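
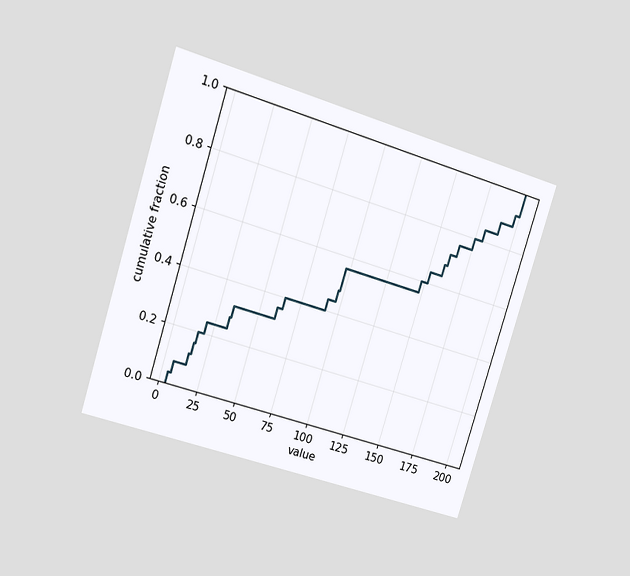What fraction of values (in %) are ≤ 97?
56%

The chart is tilted about 17° clockwise and viewed at a slight angle. At x=97 the ECDF step is at 56%.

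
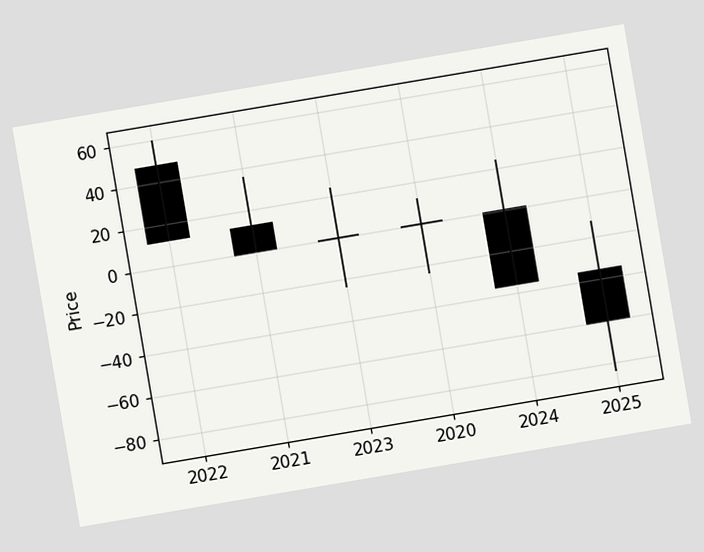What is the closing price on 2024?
The chart is tilted about 10° counter-clockwise. The 2024 candle closes at -36.

-36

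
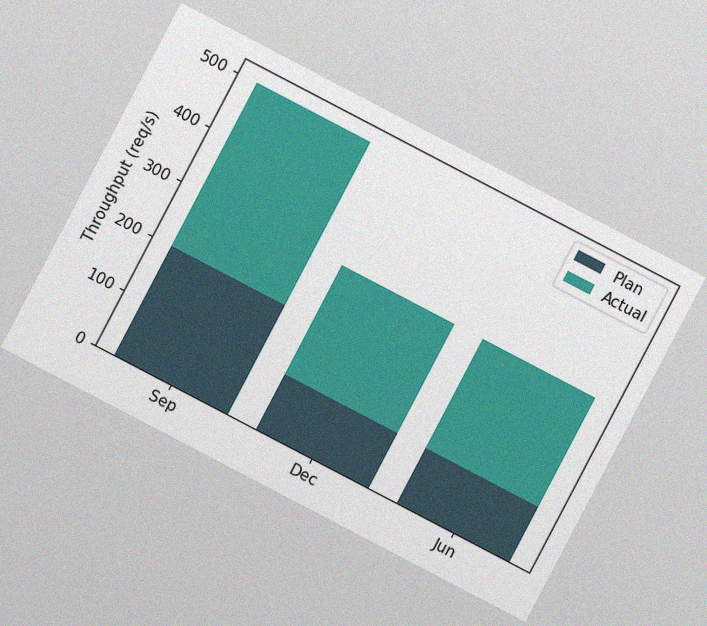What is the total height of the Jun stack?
The chart is tilted about 28° clockwise, with some photo noise. The Jun stack's top reaches 300req/s on the y-axis.

300req/s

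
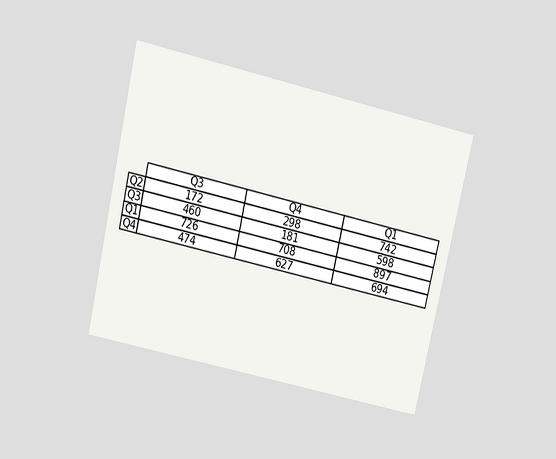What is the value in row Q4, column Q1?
694

The chart is tilted about 13° clockwise and viewed slightly from above. The (Q4, Q1) cell reads 694.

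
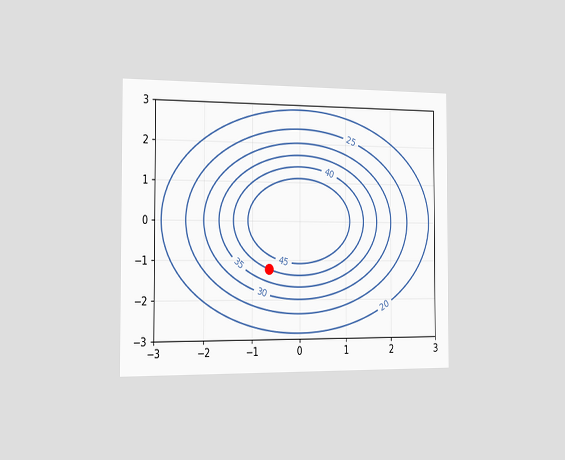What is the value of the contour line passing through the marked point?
40

The chart is viewed slightly from the left. The marked point sits on the contour labelled 40.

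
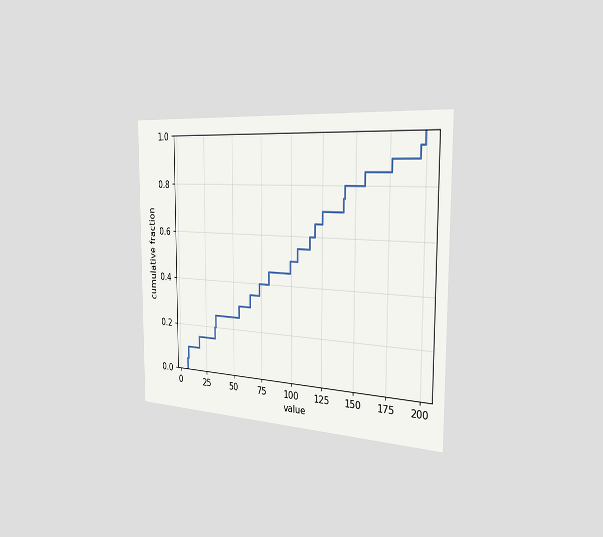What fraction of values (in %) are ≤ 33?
The chart is viewed slightly from the right. At x=33 the ECDF step is at 20%.

20%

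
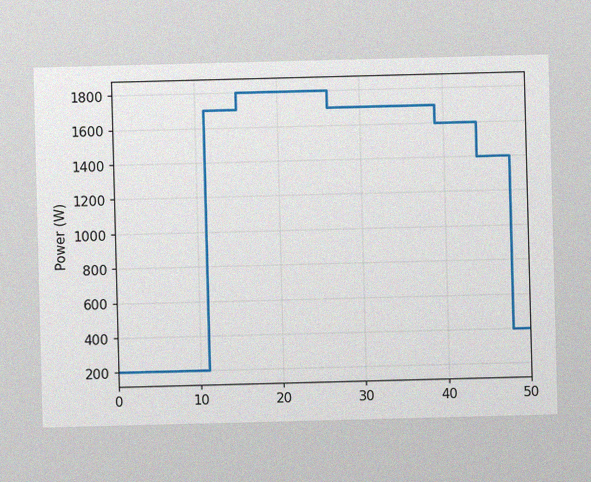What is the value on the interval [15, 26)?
The image has some photo noise and uneven lighting. On [15, 26) the step sits at 1800W.

1800W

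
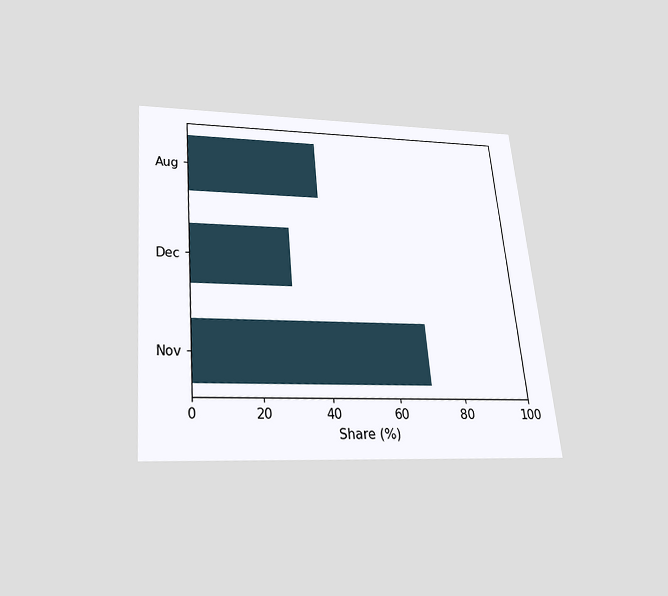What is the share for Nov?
The chart is tilted about 5° counter-clockwise and viewed slightly from below. Reading along the chart's x-axis, the Nov bar reaches 70%.

70%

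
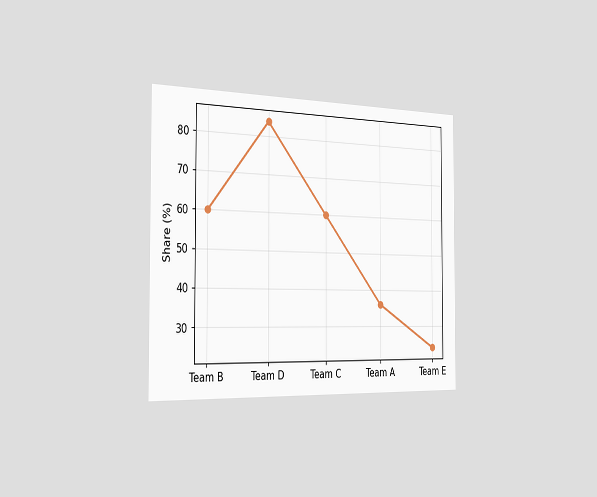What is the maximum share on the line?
84%

The chart is viewed slightly from the left. The highest point is at Team D, and reading across to the y-axis gives 84%.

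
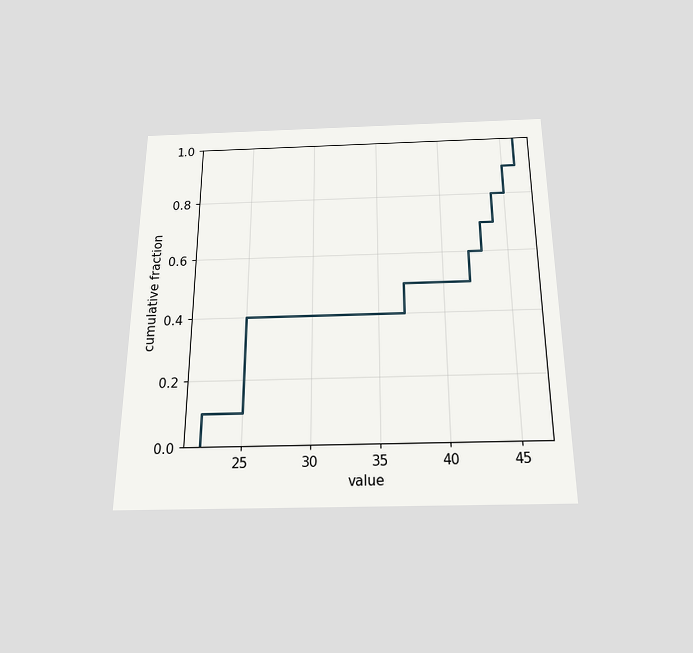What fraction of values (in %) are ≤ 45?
The chart is viewed slightly from below. At x=45 the ECDF step is at 90%.

90%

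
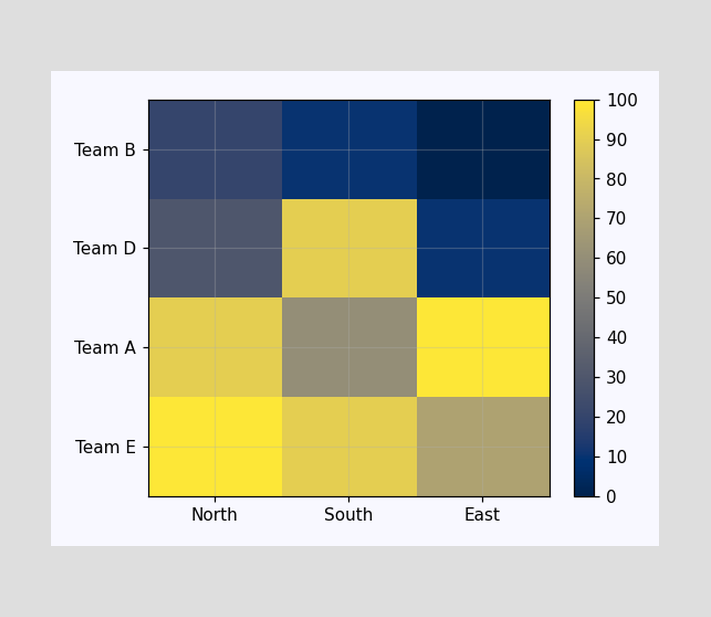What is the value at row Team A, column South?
Matching cell (Team A, South) against the colorbar gives 60.

60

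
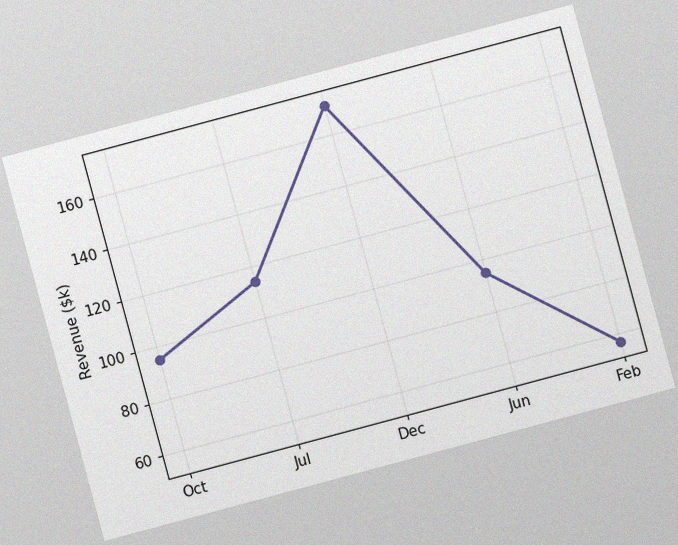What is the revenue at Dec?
$171k

The chart is tilted about 15° counter-clockwise, with some photo noise. At Dec, the line is at $171k.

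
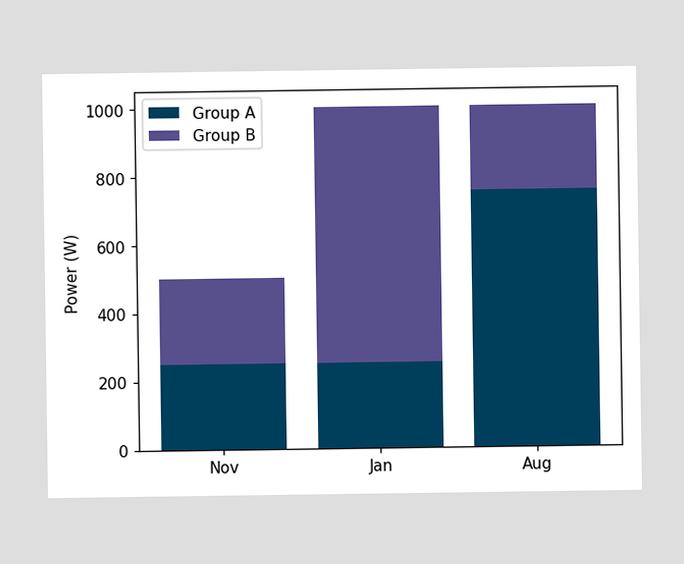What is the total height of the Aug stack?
The Aug stack's top reaches 1000W on the y-axis.

1000W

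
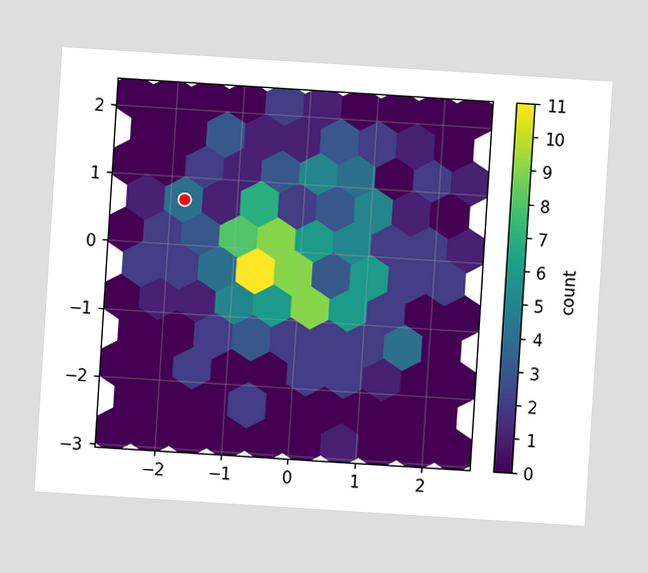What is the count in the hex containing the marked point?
4

The chart is tilted about 4° clockwise. The marked hex reads 4 on the colorbar.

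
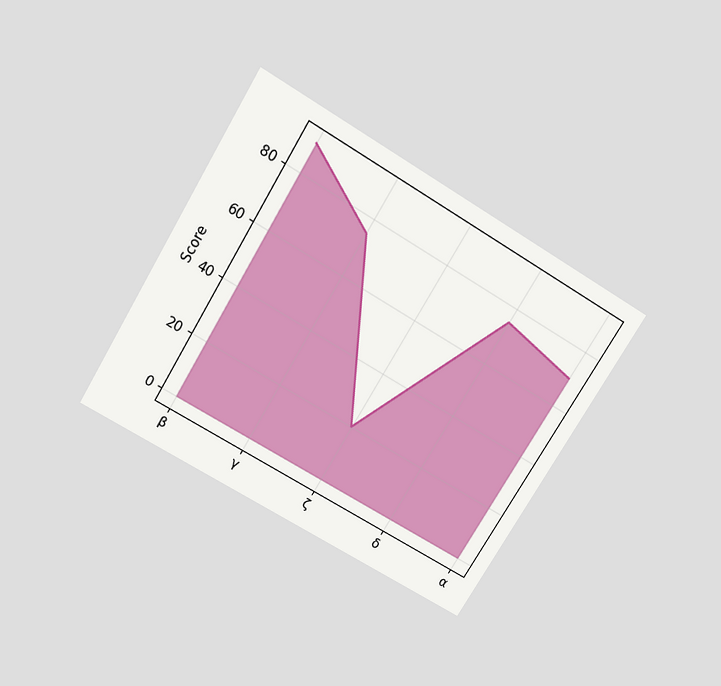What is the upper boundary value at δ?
75

The chart is tilted about 31° clockwise and viewed slightly from above. At δ the upper boundary is at 75.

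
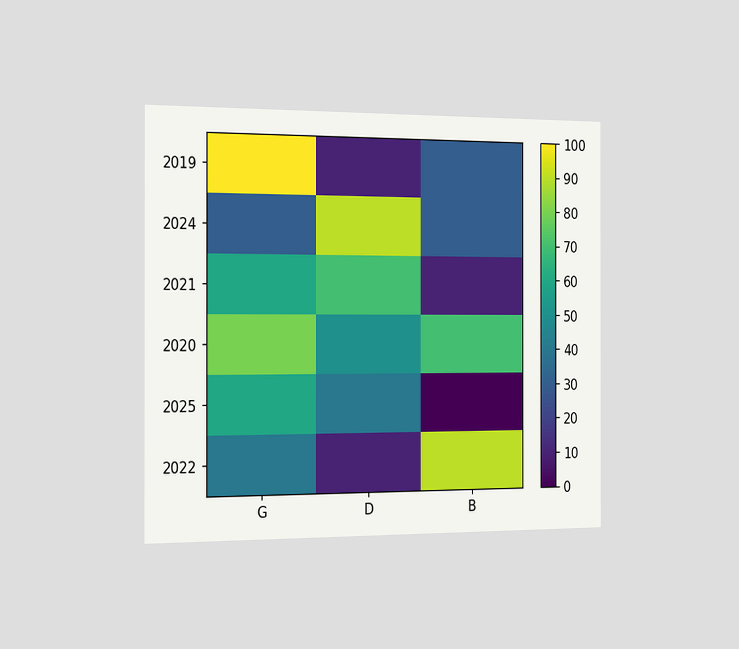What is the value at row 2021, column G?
The chart is viewed slightly from the left. Matching cell (2021, G) against the colorbar gives 60.

60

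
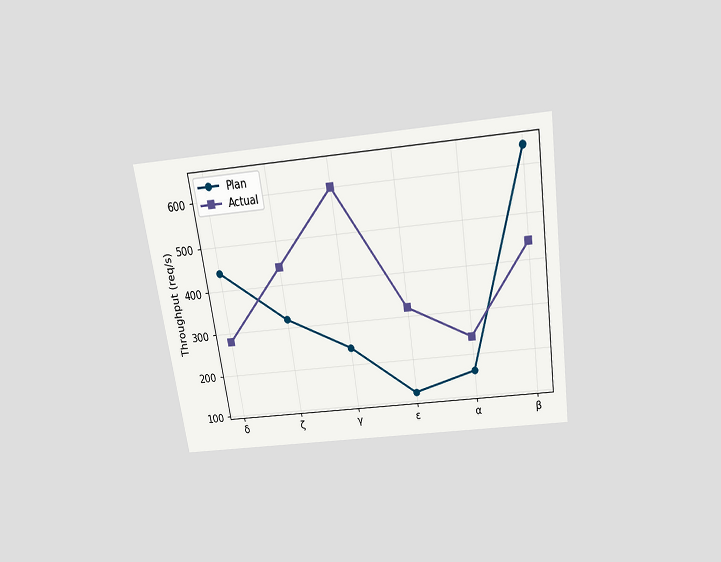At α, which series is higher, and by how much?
Actual, by 80req/s

The chart is tilted about 8° counter-clockwise and viewed slightly from above. At α, Actual sits above the other line by 80req/s.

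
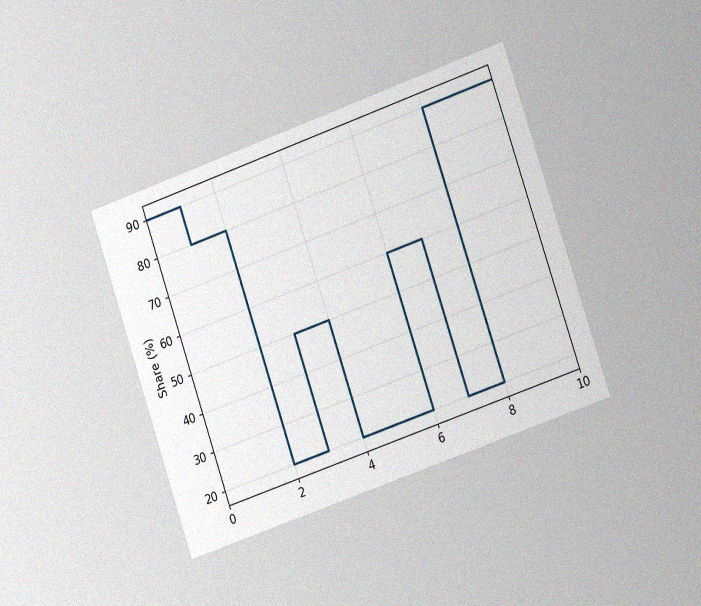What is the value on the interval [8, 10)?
90%

The chart is tilted about 19° counter-clockwise and viewed slightly from the right, with some photo noise. On [8, 10) the step sits at 90%.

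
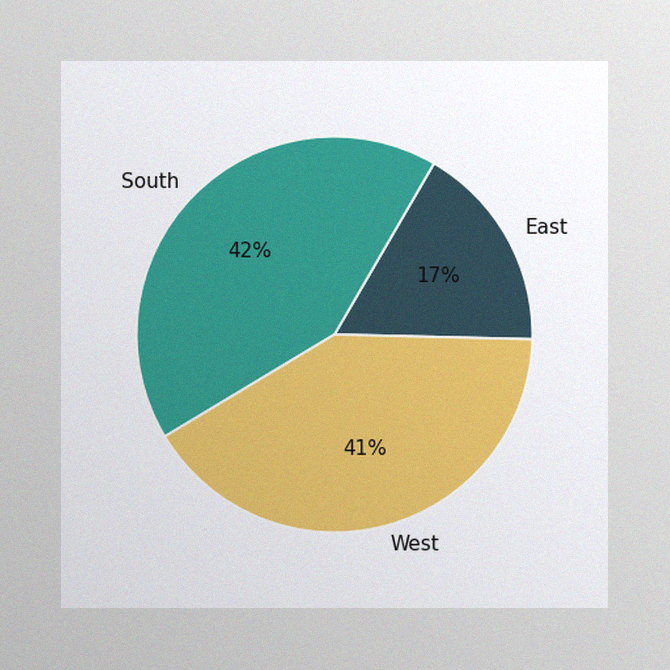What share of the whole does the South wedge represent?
The image has some photo noise and uneven lighting. The South slice takes up 42% of the pie.

42%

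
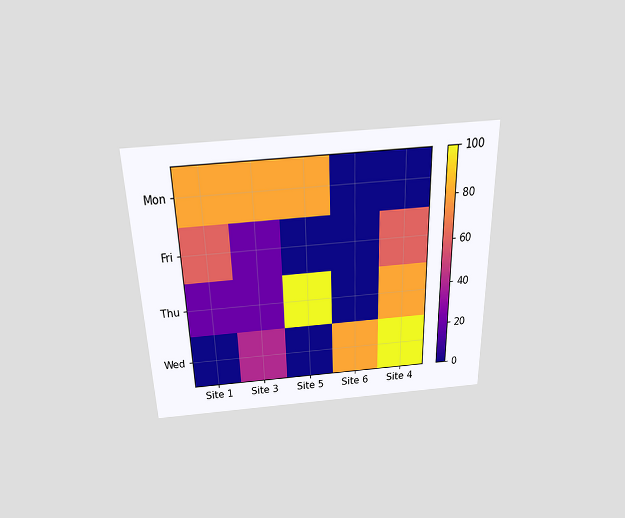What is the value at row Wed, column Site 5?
The chart is viewed slightly from above. Matching cell (Wed, Site 5) against the colorbar gives 0.

0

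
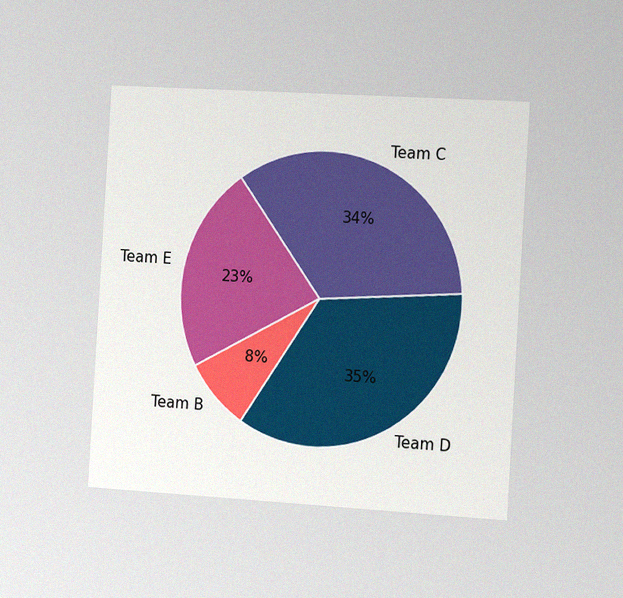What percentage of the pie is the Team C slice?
The chart is tilted about 3° clockwise and viewed slightly from the right, with some photo noise. The Team C slice takes up 34% of the pie.

34%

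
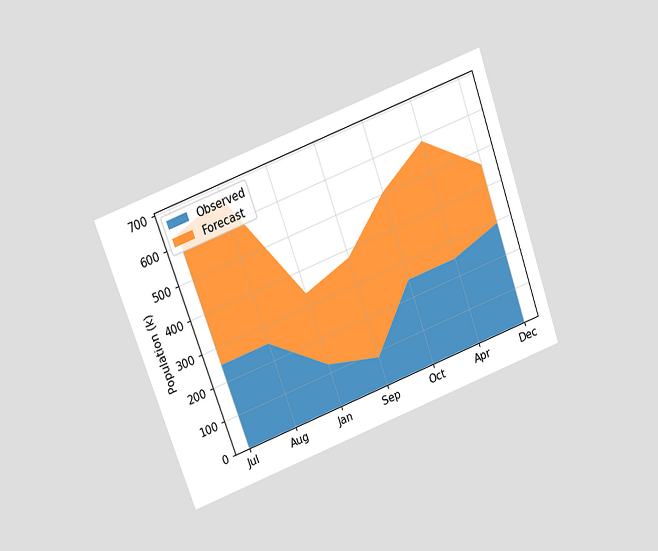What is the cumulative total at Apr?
588k

The chart is tilted about 20° counter-clockwise and viewed slightly from above. The stacked total at Apr reaches 588k.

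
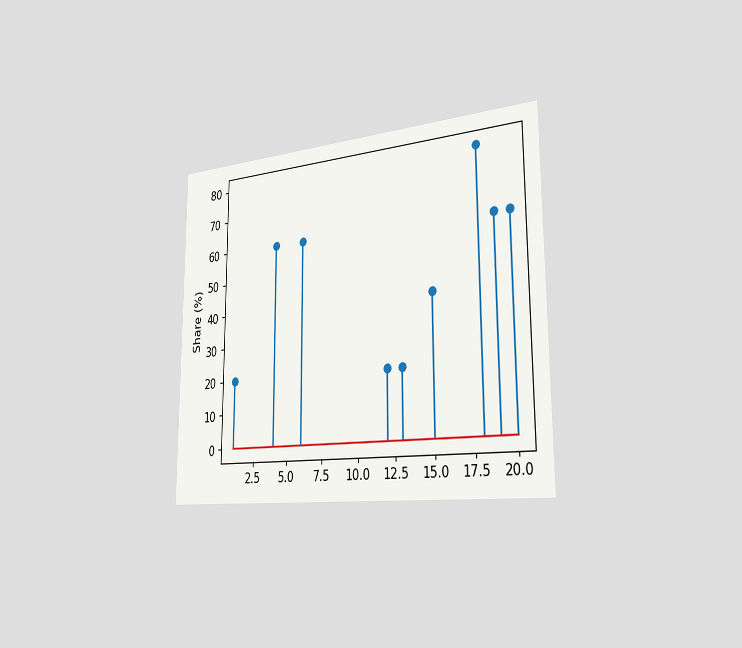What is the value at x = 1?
20%

The chart is viewed slightly from the right. The stem at x=1 reaches 20%.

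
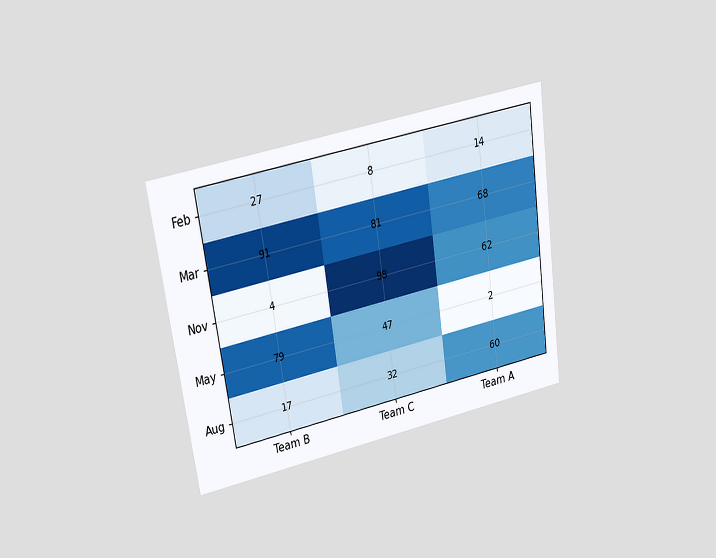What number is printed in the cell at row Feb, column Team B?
The chart is tilted about 8° counter-clockwise and viewed at a slight angle. The (Feb, Team B) cell reads 27.

27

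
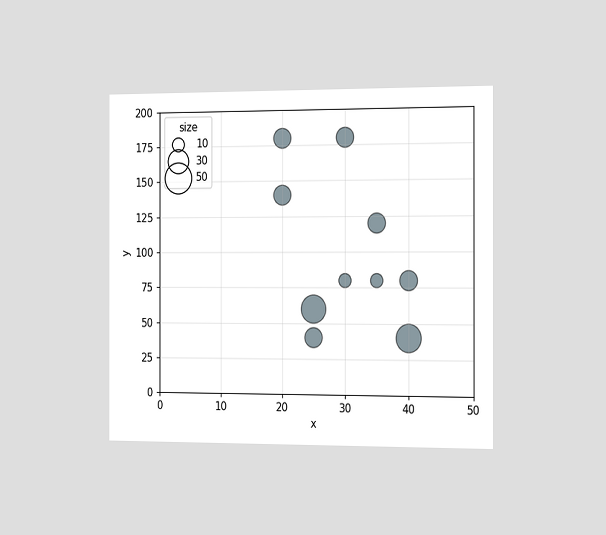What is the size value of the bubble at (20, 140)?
20

The chart is viewed slightly from the right. Matching the bubble at (20, 140) against the size legend gives 20.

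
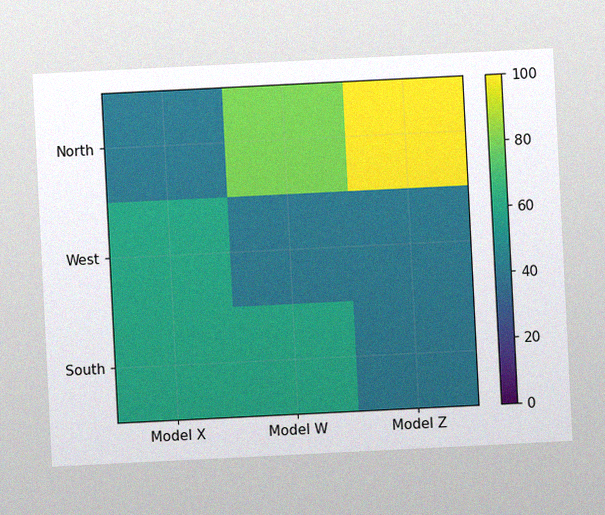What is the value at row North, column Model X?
40

The chart is tilted about 3° counter-clockwise, with some photo noise. Matching cell (North, Model X) against the colorbar gives 40.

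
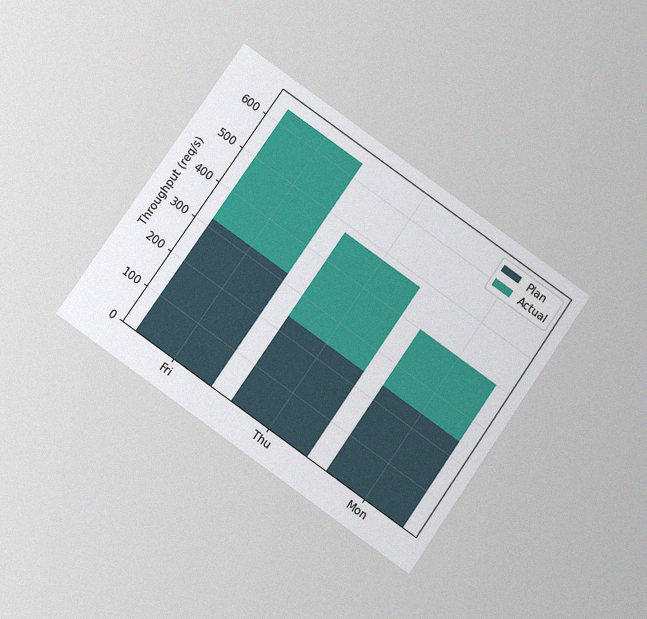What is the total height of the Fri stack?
The chart is tilted about 35° clockwise and viewed slightly from below, with some photo noise. The Fri stack's top reaches 640req/s on the y-axis.

640req/s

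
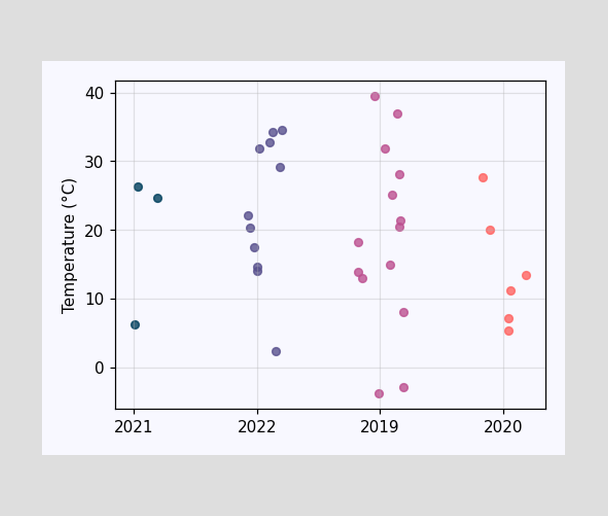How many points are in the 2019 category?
14

Counting the markers in the 2019 column gives 14.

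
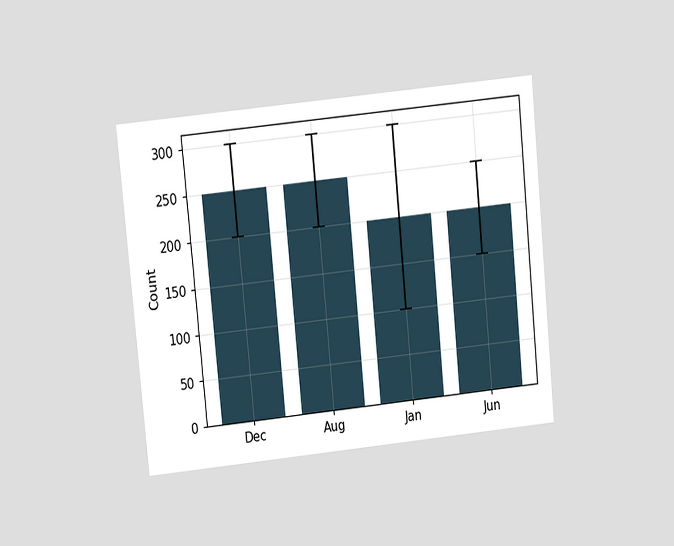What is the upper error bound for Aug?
The chart is tilted about 6° counter-clockwise and viewed at a slight angle. The Aug bar's upper whisker reaches 300.

300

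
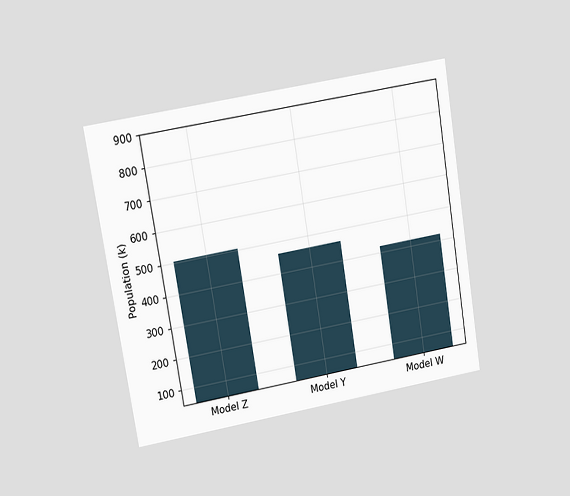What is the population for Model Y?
462k

The chart is tilted about 9° counter-clockwise and viewed at a slight angle. Reading along the chart's y-axis, the Model Y bar reaches 462k.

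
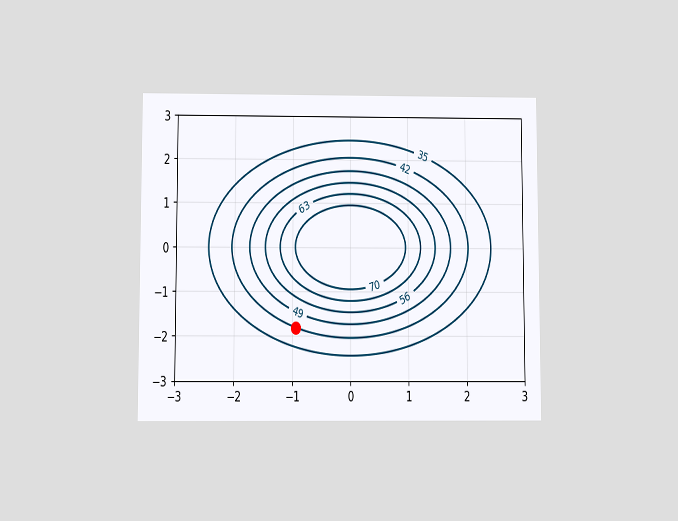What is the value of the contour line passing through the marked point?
The chart is viewed slightly from below. The marked point sits on the contour labelled 42.

42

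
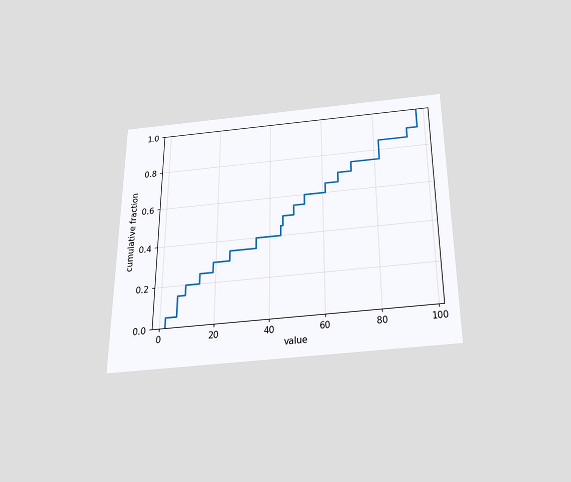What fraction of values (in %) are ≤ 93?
The chart is viewed slightly from below. At x=93 the ECDF step is at 90%.

90%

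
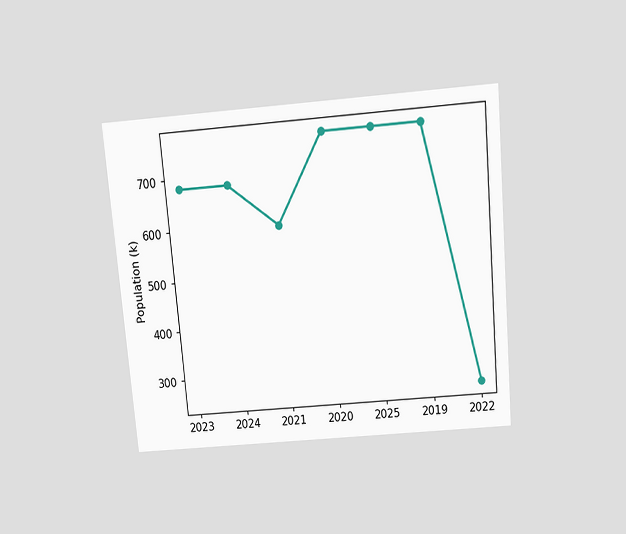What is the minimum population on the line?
The chart is tilted about 5° counter-clockwise and viewed slightly from above. The lowest point is at 2022, and reading across to the y-axis gives 255k.

255k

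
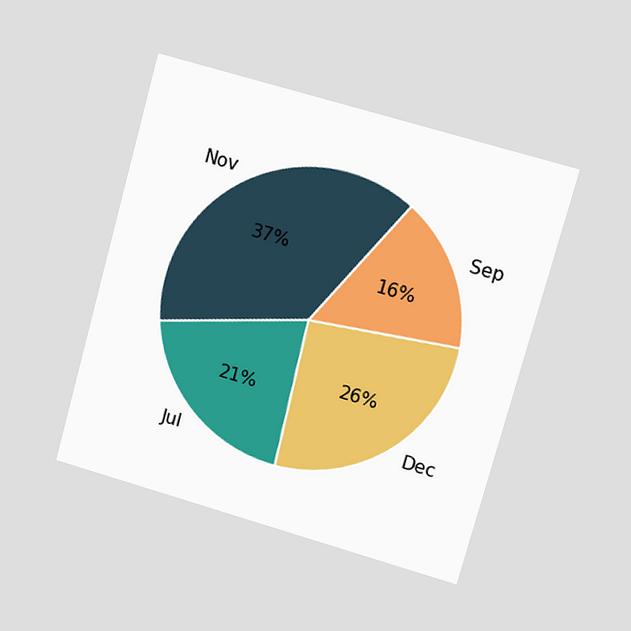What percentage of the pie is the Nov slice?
The chart is tilted about 15° clockwise and viewed slightly from the right. The Nov slice takes up 37% of the pie.

37%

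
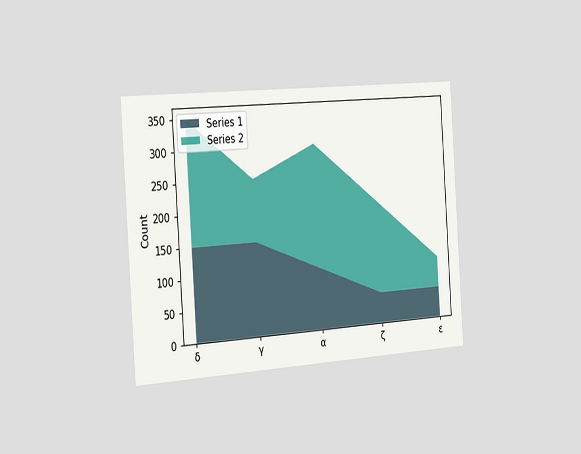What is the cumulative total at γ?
250

The chart is tilted about 4° counter-clockwise and viewed slightly from the left. The stacked total at γ reaches 250.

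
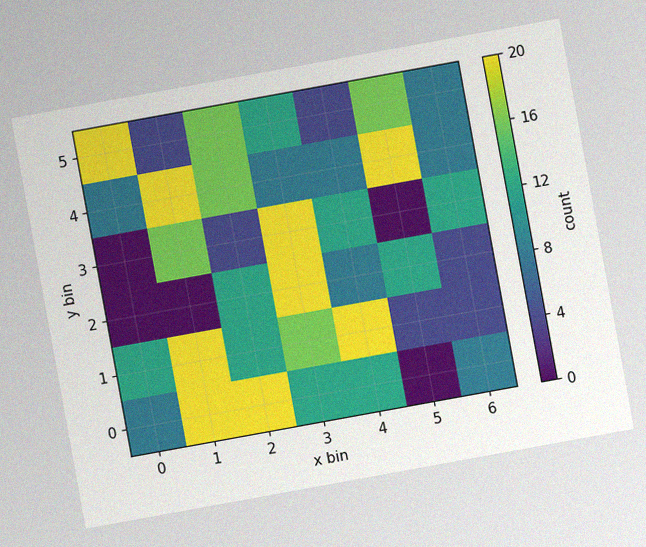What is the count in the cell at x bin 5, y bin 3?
0

The chart is tilted about 10° counter-clockwise, with some photo noise. Matching the cell (5, 3) against the colorbar gives 0.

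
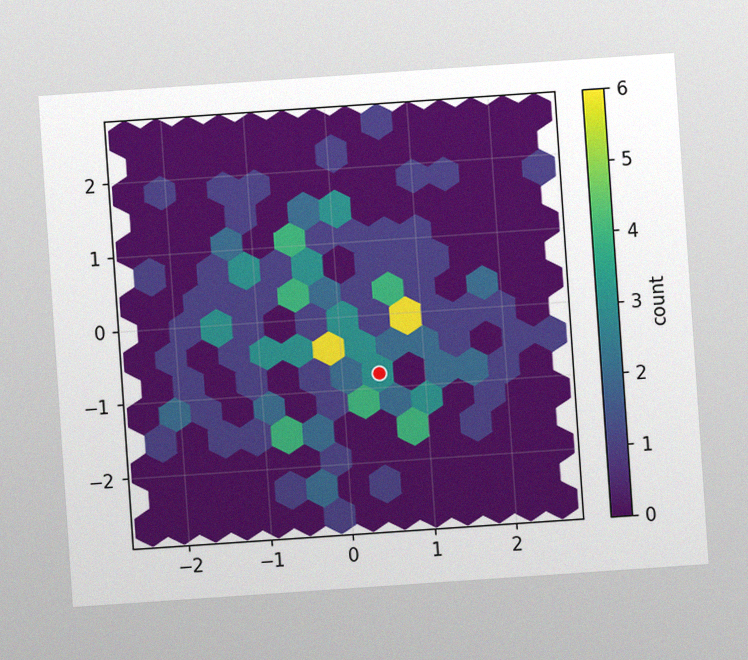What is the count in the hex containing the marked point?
The chart is tilted about 4° counter-clockwise, with some photo noise. The marked hex reads 3 on the colorbar.

3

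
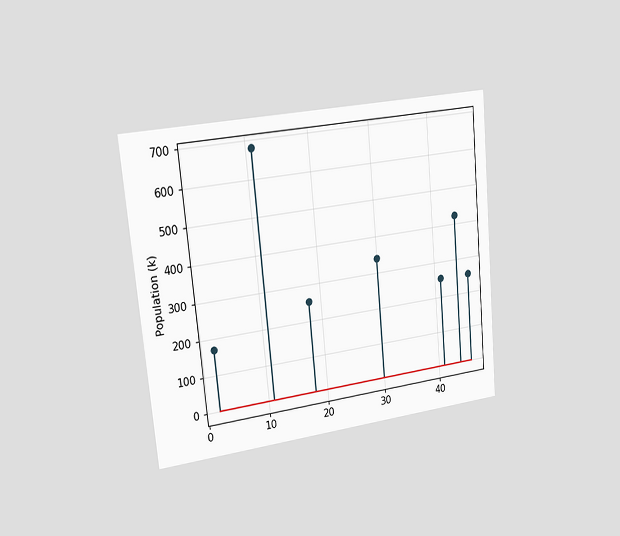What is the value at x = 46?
The chart is tilted about 5° counter-clockwise and viewed slightly from the left. The stem at x=46 reaches 255k.

255k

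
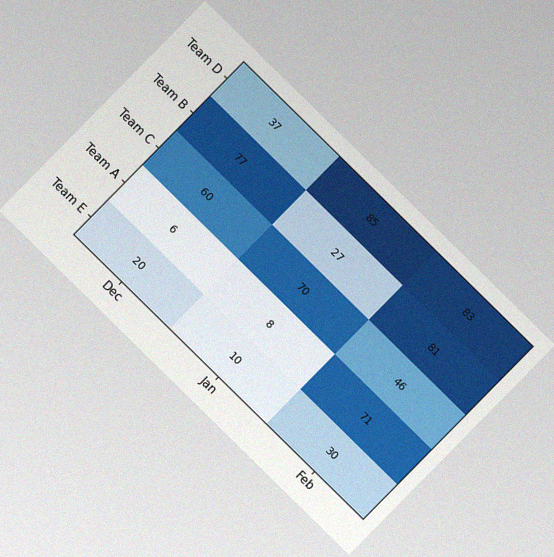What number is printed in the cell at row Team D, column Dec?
The chart is tilted about 45° clockwise, with some photo noise. The (Team D, Dec) cell reads 37.

37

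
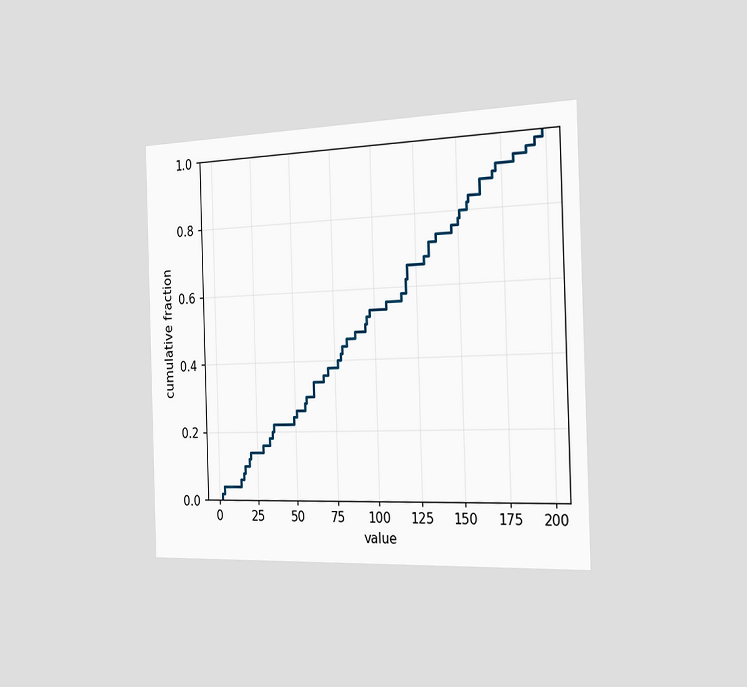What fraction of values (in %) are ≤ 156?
The chart is viewed slightly from the right. At x=156 the ECDF step is at 84%.

84%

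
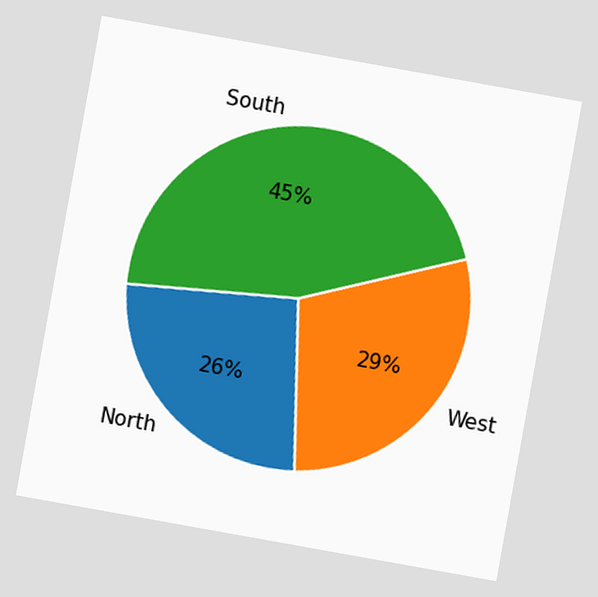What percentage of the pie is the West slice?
29%

The chart is tilted about 10° clockwise. The West slice takes up 29% of the pie.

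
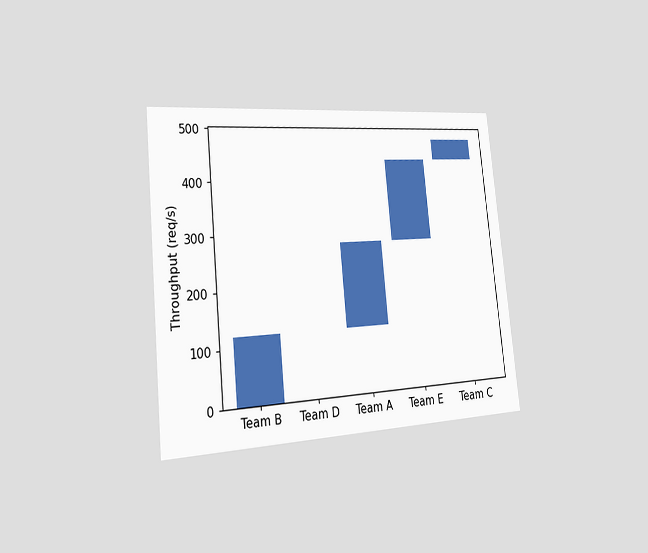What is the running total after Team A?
280req/s

The chart is tilted about 6° counter-clockwise and viewed slightly from the left. After Team A the running total reaches 280req/s.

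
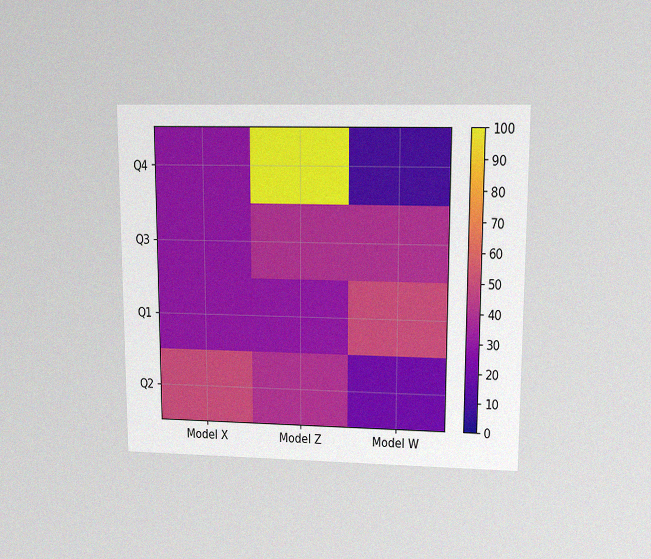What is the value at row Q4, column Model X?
The chart is viewed at a slight angle, with some photo noise. Matching cell (Q4, Model X) against the colorbar gives 30.

30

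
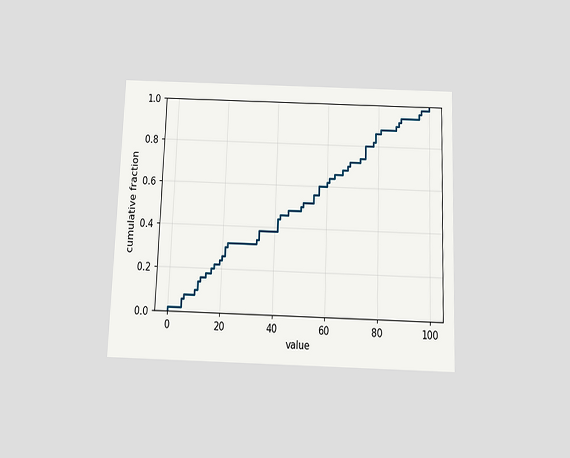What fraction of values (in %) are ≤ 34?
38%

The chart is tilted about 2° clockwise and viewed slightly from below. At x=34 the ECDF step is at 38%.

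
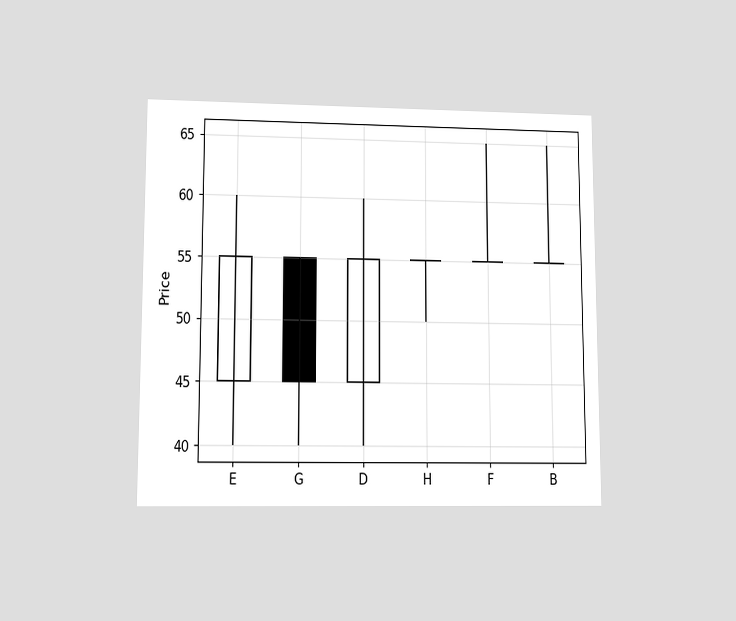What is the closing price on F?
55

The chart is viewed at a slight angle. The F candle closes at 55.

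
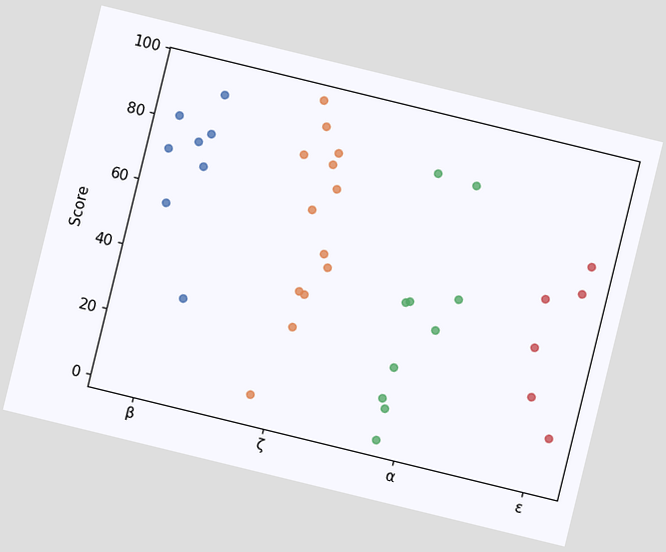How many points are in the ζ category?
The chart is tilted about 14° clockwise. Counting the markers in the ζ column gives 13.

13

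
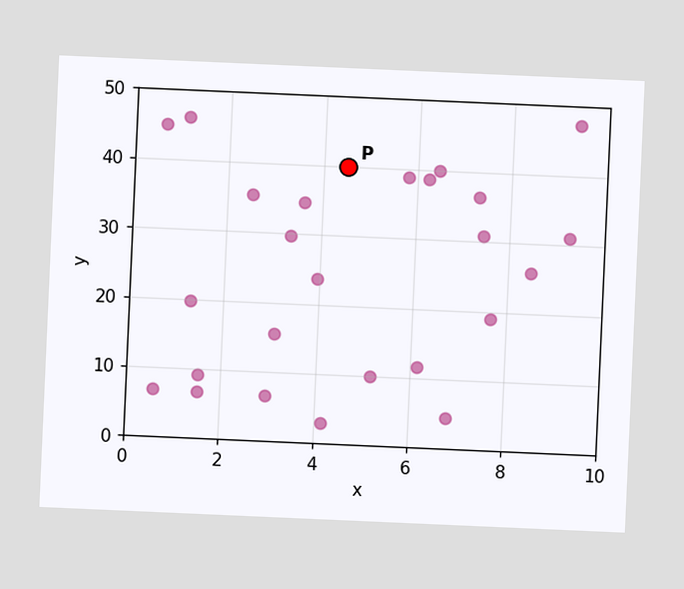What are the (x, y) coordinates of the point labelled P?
(4.5, 40)

The chart is tilted about 3° clockwise. Following the gridlines from P to each axis, P sits at (4.5, 40).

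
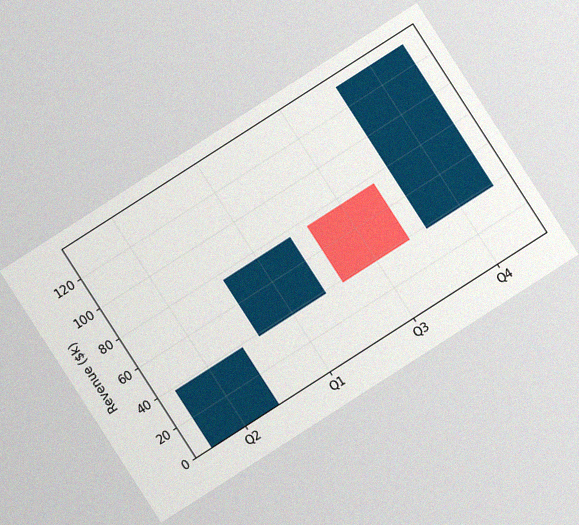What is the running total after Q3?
$38k

The chart is tilted about 33° counter-clockwise, with some photo noise. After Q3 the running total reaches $38k.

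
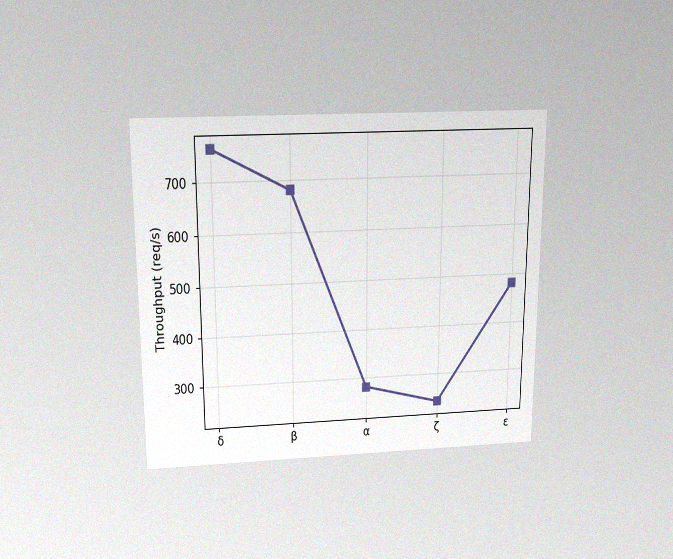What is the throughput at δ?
760req/s

The chart is viewed slightly from above, with some photo noise. At δ, the line is at 760req/s.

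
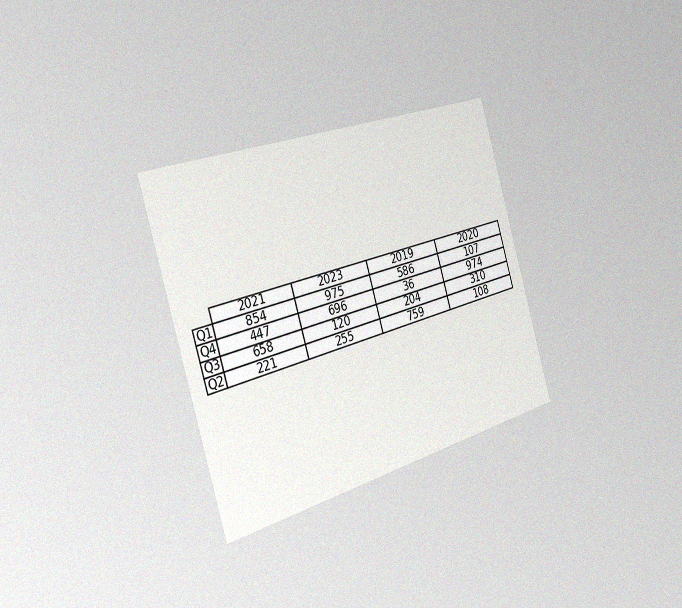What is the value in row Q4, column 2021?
The chart is tilted about 16° counter-clockwise and viewed slightly from the left, with some photo noise. The (Q4, 2021) cell reads 447.

447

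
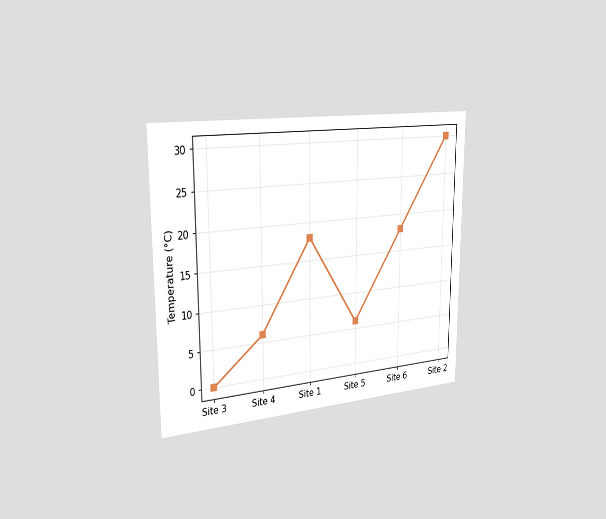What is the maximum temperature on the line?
The chart is viewed slightly from the left. The highest point is at Site 2, and reading across to the y-axis gives 30°C.

30°C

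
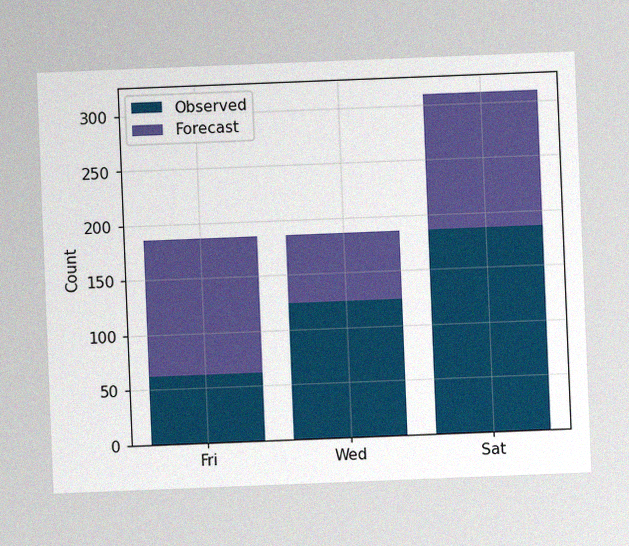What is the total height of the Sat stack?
The chart is tilted about 2° counter-clockwise, with some photo noise. The Sat stack's top reaches 310 on the y-axis.

310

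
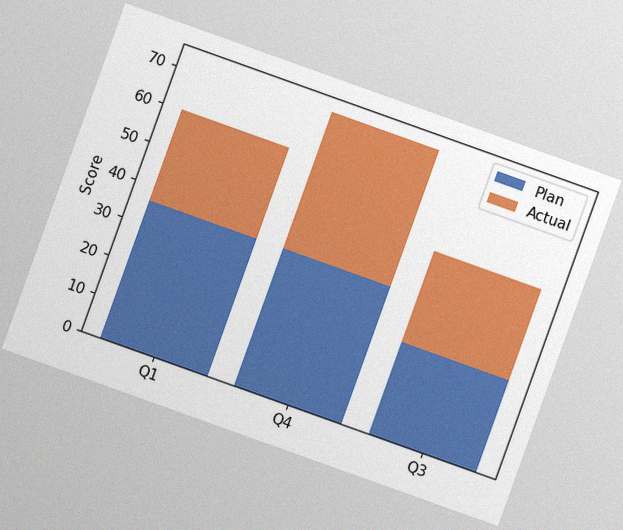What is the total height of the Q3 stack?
48

The chart is tilted about 20° clockwise, with some photo noise. The Q3 stack's top reaches 48 on the y-axis.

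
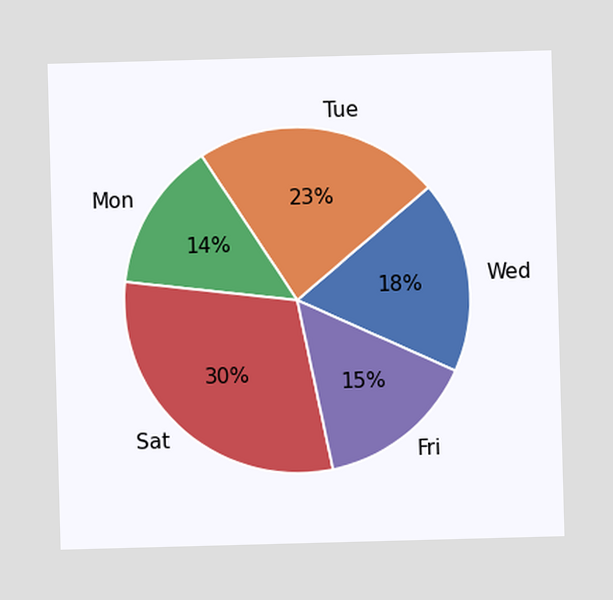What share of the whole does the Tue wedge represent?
The Tue slice takes up 23% of the pie.

23%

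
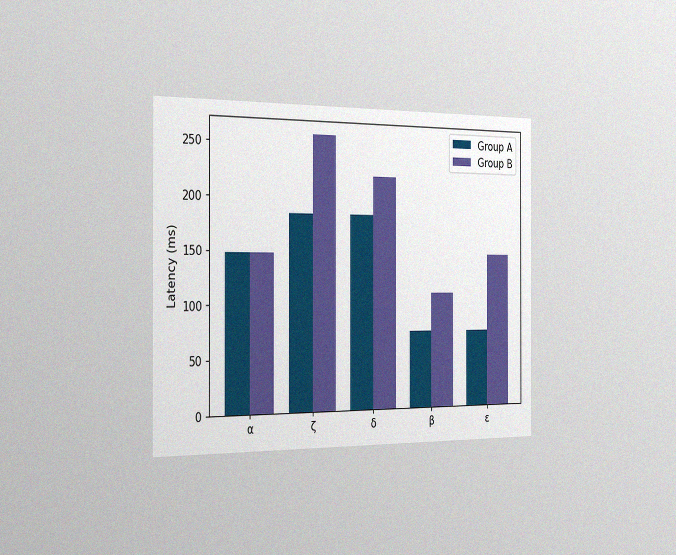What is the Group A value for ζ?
The chart is viewed slightly from the left, with some photo noise. The Group A bar at ζ reaches 185ms on the y-axis.

185ms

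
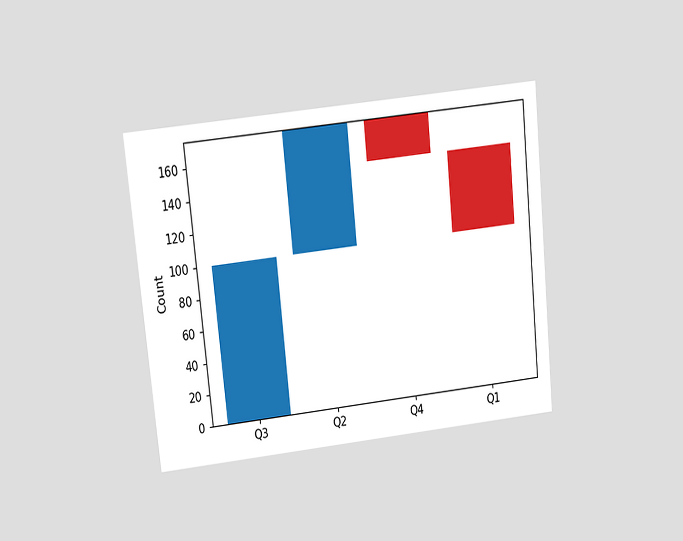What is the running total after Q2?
The chart is tilted about 6° counter-clockwise and viewed at a slight angle. After Q2 the running total reaches 175.

175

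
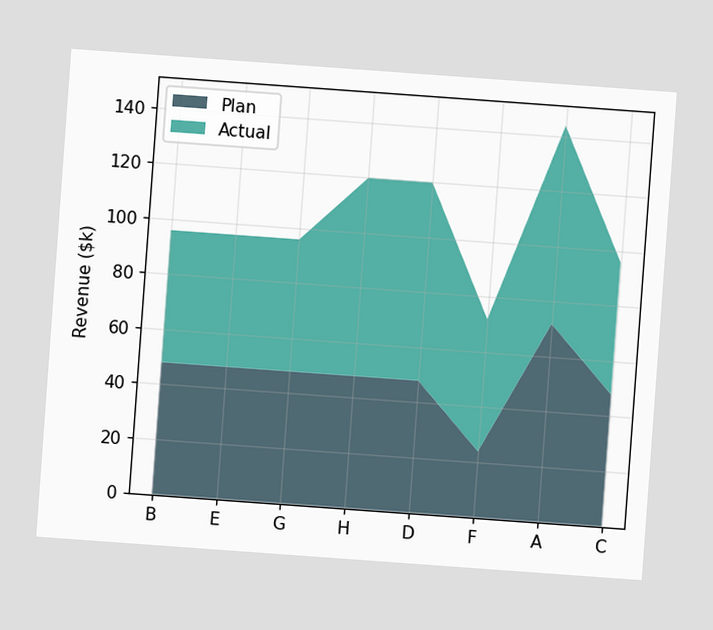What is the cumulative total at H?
$120k

The chart is tilted about 4° clockwise. The stacked total at H reaches $120k.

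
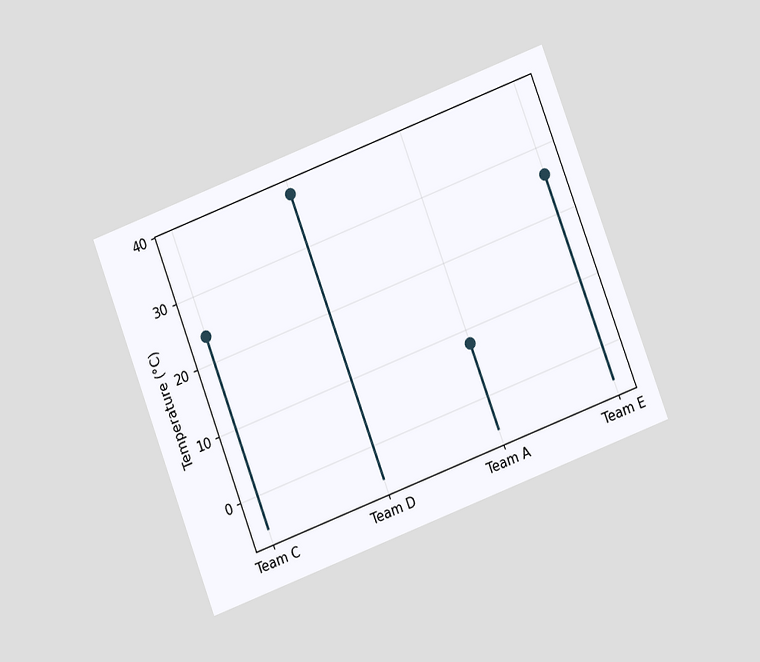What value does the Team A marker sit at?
The chart is tilted about 21° counter-clockwise and viewed at a slight angle. The Team A marker sits at 8°C.

8°C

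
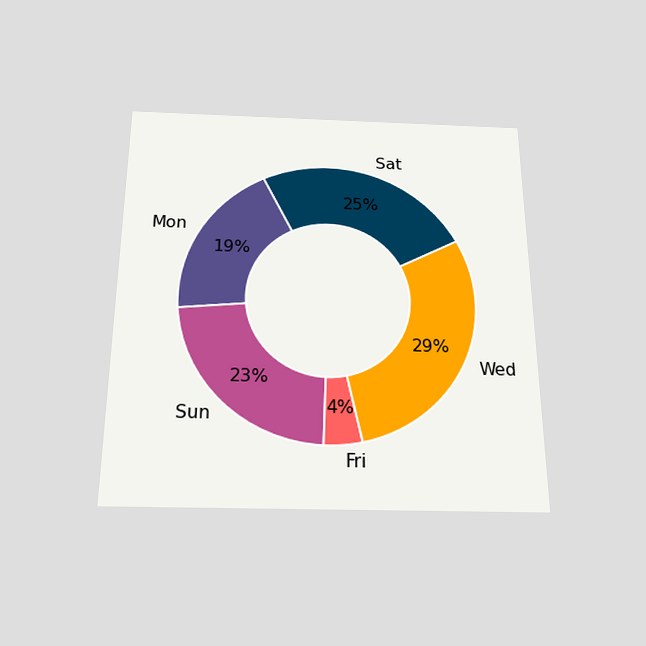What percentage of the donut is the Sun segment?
23%

The chart is viewed slightly from below. The Sun segment takes up 23% of the ring.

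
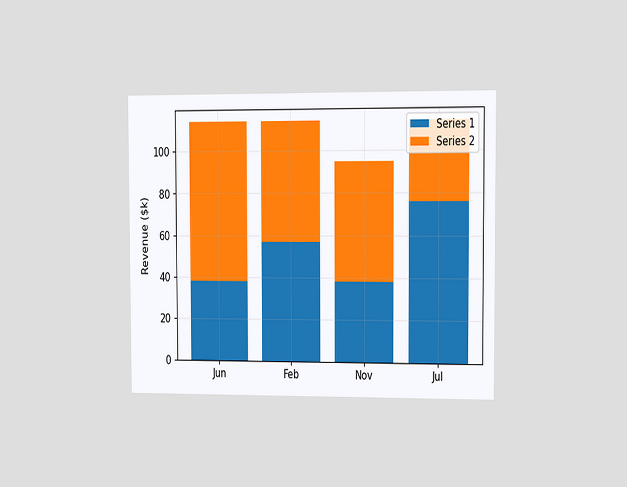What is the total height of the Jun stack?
$114k

The chart is viewed slightly from the right. The Jun stack's top reaches $114k on the y-axis.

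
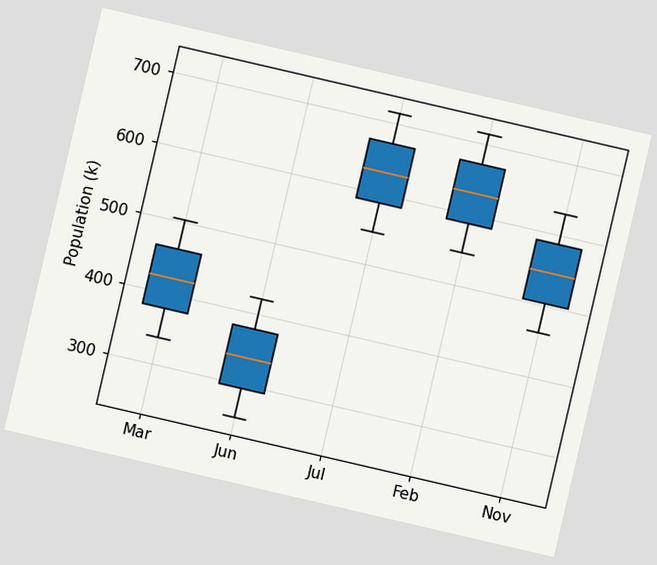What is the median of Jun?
336k

The chart is tilted about 13° clockwise. The median line in the Jun box sits at 336k.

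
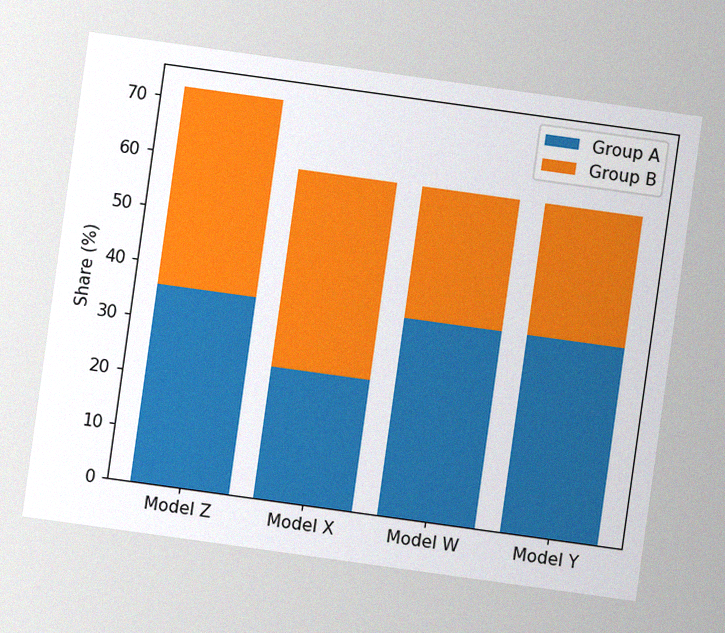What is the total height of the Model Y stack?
The chart is tilted about 8° clockwise, with some photo noise. The Model Y stack's top reaches 60% on the y-axis.

60%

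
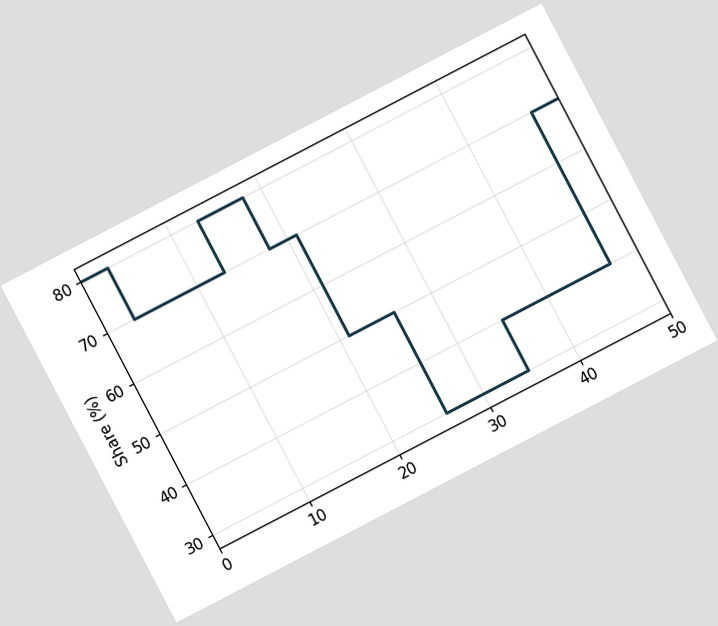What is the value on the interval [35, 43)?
The chart is tilted about 28° counter-clockwise. On [35, 43) the step sits at 40%.

40%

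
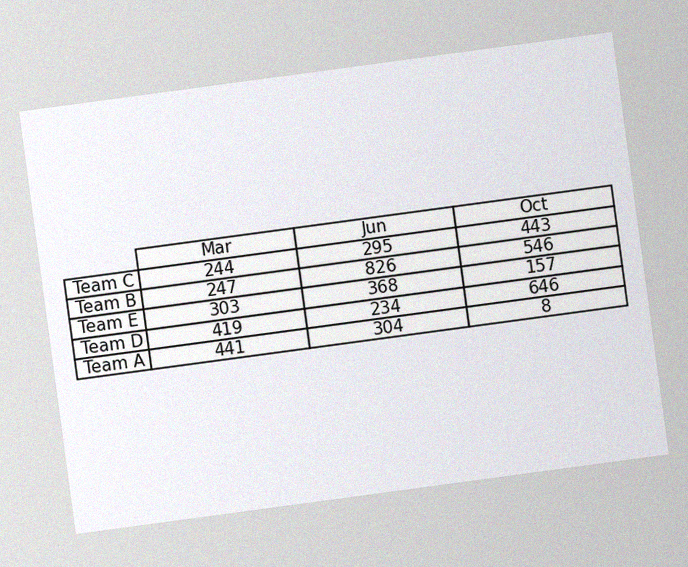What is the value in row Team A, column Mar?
441

The chart is tilted about 8° counter-clockwise, with some photo noise. The (Team A, Mar) cell reads 441.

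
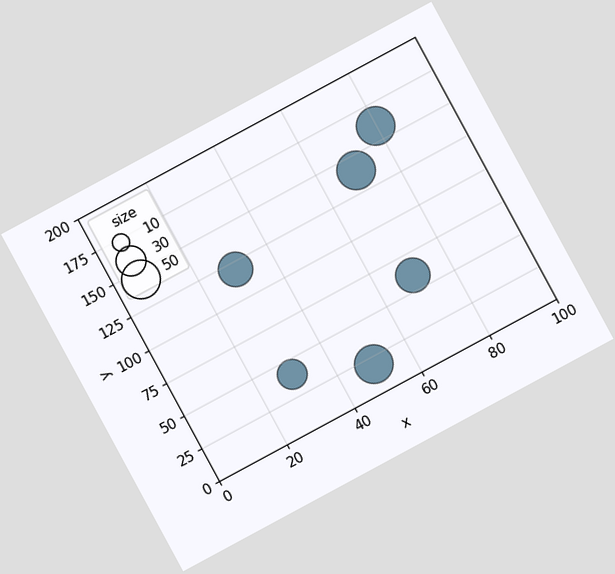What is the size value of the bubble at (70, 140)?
50

The chart is tilted about 28° counter-clockwise. Matching the bubble at (70, 140) against the size legend gives 50.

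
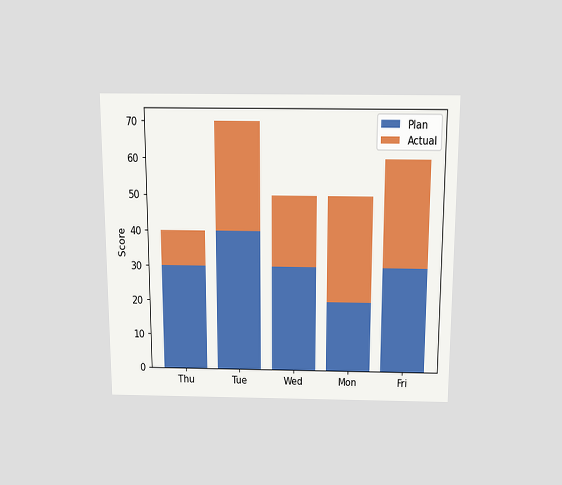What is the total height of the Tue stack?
70

The chart is viewed slightly from above. The Tue stack's top reaches 70 on the y-axis.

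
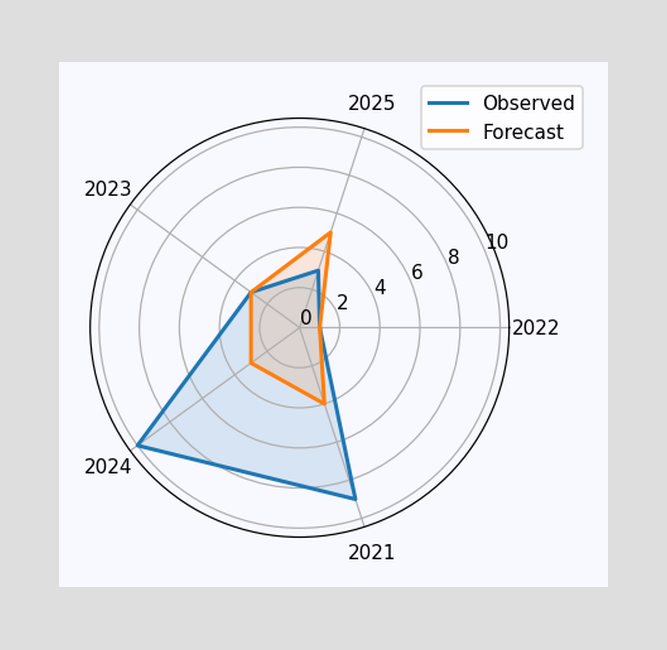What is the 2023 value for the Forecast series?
3

On the 2023 axis, Forecast reaches 3.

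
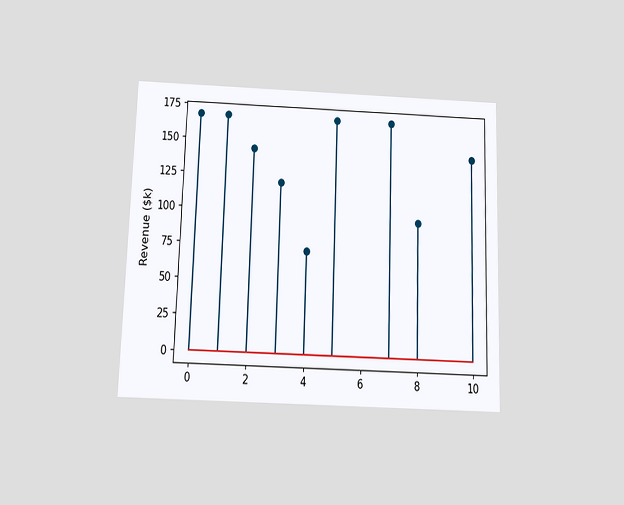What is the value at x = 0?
$168k

The chart is viewed slightly from below. The stem at x=0 reaches $168k.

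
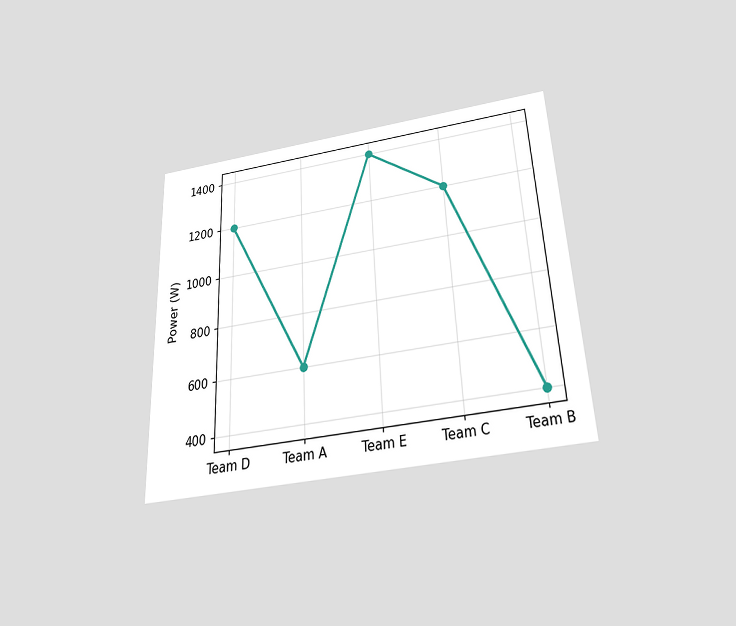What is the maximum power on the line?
The chart is tilted about 3° counter-clockwise and viewed slightly from below. The highest point is at Team E, and reading across to the y-axis gives 1400W.

1400W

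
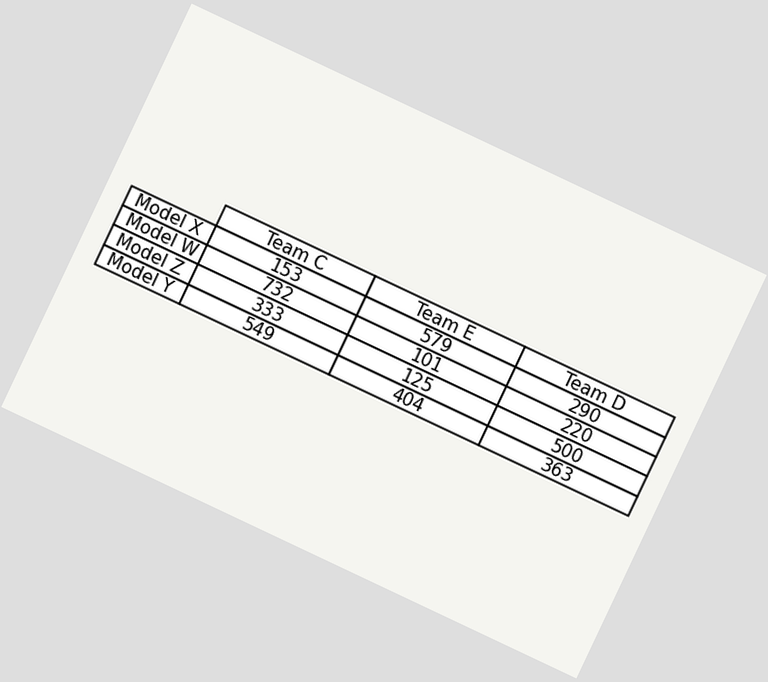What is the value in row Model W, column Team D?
220

The chart is tilted about 25° clockwise. The (Model W, Team D) cell reads 220.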